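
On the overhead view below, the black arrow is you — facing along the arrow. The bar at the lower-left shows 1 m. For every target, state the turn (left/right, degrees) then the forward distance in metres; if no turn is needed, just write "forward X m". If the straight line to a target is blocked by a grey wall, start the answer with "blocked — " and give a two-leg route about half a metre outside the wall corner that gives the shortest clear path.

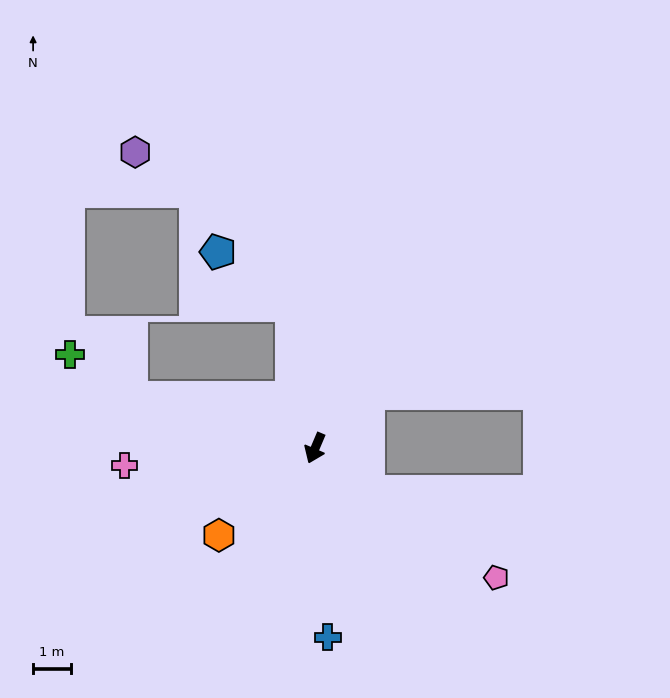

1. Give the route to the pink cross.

turn right 62°, forward 5.1 m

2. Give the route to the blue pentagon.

blocked — turn right 147°, forward 3.8 m, then turn left 43°, forward 2.4 m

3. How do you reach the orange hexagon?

turn right 25°, forward 3.4 m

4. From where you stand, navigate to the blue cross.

turn left 27°, forward 5.0 m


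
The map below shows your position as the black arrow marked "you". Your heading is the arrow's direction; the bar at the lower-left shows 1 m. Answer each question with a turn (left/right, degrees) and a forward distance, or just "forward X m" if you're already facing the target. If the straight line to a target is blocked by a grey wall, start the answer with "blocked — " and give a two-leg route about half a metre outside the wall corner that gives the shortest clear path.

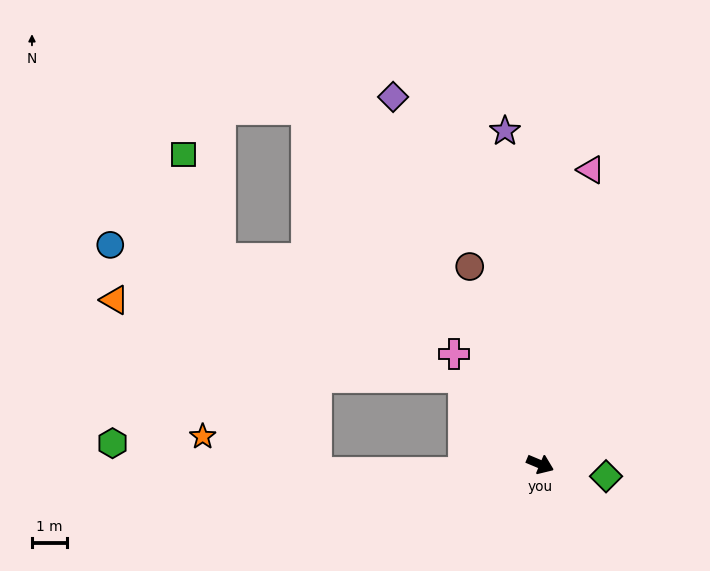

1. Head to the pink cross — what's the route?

turn left 151°, forward 4.0 m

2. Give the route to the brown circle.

turn left 132°, forward 6.0 m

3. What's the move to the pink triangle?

turn left 103°, forward 8.6 m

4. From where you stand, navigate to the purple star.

turn left 119°, forward 9.6 m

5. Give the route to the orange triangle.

blocked — turn left 155°, forward 3.3 m, then turn left 35°, forward 10.2 m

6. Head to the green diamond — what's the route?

turn left 12°, forward 1.9 m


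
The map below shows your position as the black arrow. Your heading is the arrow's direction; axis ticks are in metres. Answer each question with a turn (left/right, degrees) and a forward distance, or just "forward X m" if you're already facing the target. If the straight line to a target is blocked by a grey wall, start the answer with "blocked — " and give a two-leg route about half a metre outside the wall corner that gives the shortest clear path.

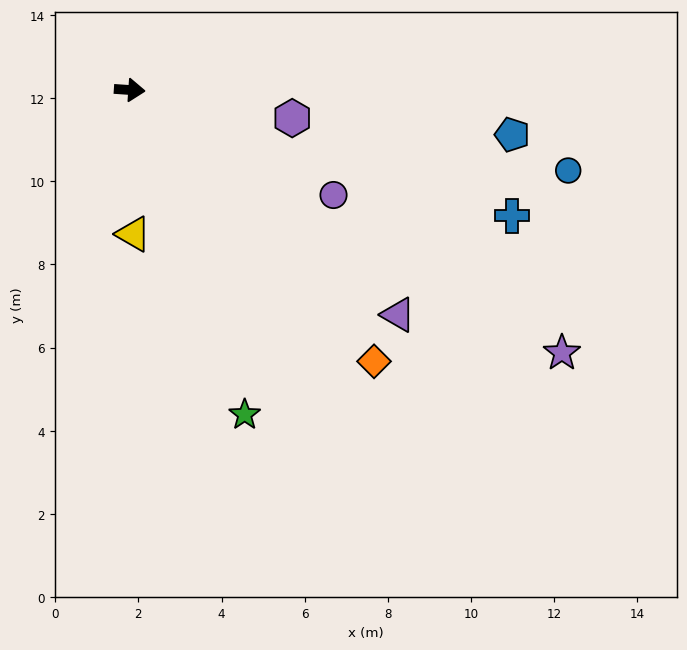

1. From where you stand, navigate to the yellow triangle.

turn right 85°, forward 3.5 m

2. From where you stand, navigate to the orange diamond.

turn right 44°, forward 8.8 m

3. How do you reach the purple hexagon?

turn right 6°, forward 4.0 m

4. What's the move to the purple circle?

turn right 23°, forward 5.5 m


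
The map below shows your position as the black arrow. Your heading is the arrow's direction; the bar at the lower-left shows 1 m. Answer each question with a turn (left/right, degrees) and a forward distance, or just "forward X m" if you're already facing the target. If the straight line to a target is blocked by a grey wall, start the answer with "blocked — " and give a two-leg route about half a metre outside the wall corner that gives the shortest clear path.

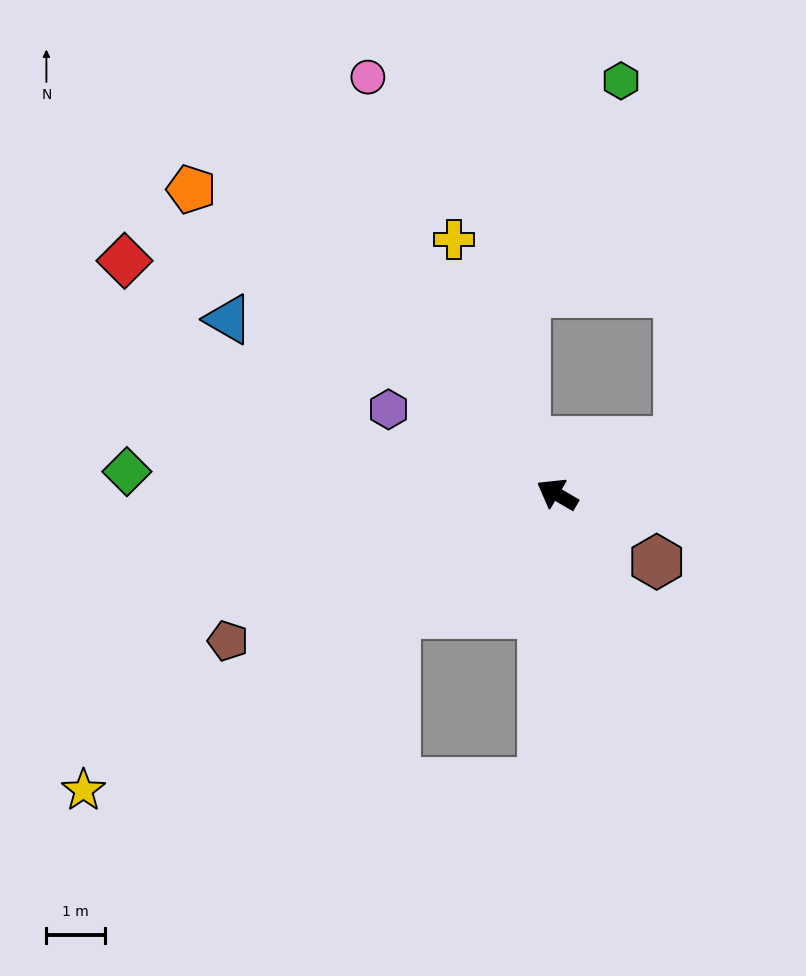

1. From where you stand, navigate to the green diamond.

turn left 27°, forward 7.3 m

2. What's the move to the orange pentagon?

turn right 10°, forward 8.1 m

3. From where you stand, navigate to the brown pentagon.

turn left 54°, forward 6.1 m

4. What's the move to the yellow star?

turn left 62°, forward 9.5 m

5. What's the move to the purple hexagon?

turn left 4°, forward 3.2 m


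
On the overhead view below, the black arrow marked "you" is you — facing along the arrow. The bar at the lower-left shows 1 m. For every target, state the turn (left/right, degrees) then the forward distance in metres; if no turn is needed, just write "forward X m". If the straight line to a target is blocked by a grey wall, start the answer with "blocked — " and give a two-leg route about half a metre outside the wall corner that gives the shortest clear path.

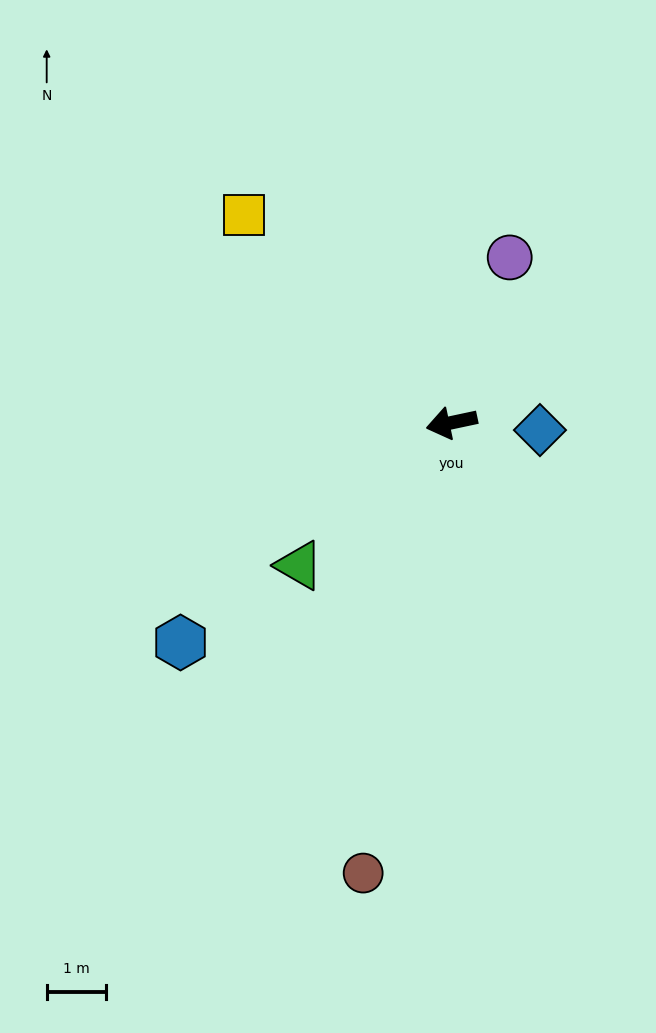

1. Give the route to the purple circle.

turn right 121°, forward 3.0 m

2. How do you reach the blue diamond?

turn left 163°, forward 1.5 m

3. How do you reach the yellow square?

turn right 57°, forward 5.0 m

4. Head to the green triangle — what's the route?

turn left 31°, forward 3.5 m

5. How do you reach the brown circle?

turn left 67°, forward 7.7 m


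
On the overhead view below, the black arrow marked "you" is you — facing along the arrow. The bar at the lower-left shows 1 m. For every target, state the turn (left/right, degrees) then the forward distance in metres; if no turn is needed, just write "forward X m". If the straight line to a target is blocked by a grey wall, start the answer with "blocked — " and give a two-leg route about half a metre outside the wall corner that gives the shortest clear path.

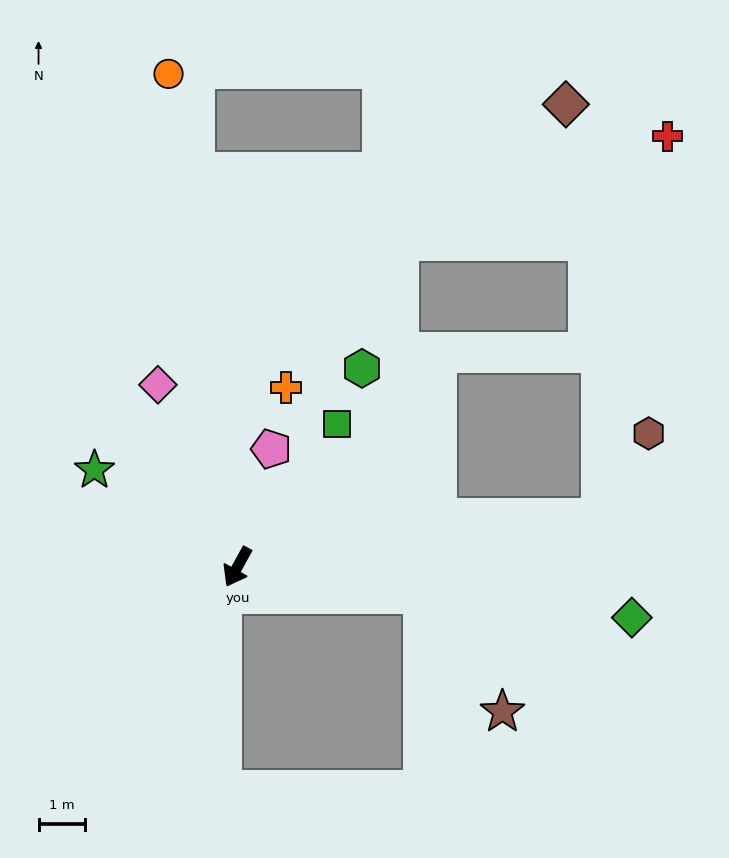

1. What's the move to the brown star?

blocked — turn left 111°, forward 4.0 m, then turn right 48°, forward 3.0 m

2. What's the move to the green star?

turn right 95°, forward 3.7 m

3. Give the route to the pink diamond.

turn right 127°, forward 4.3 m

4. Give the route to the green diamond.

turn left 112°, forward 8.5 m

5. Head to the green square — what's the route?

turn left 174°, forward 3.7 m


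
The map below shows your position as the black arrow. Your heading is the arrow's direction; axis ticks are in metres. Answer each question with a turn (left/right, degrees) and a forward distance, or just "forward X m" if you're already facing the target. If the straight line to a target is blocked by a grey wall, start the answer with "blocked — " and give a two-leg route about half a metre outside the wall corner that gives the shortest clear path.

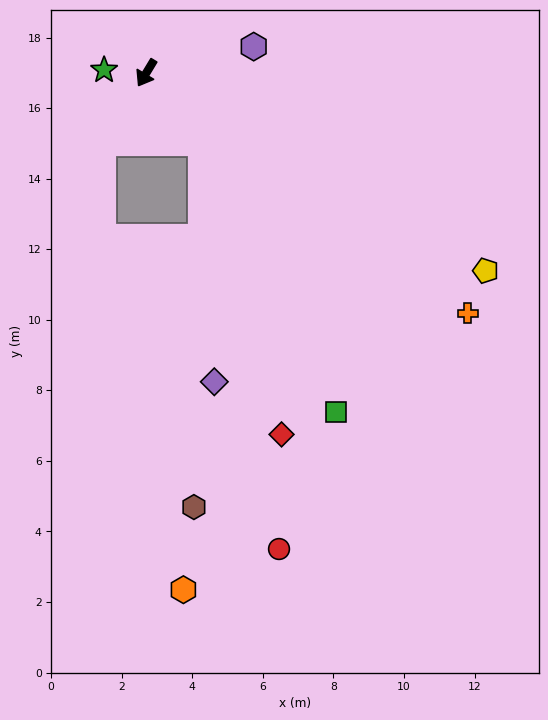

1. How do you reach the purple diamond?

blocked — turn left 71°, forward 2.5 m, then turn right 37°, forward 6.8 m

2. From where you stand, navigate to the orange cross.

turn left 84°, forward 11.4 m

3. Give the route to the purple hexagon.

turn left 135°, forward 3.1 m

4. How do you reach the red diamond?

blocked — turn left 71°, forward 2.5 m, then turn right 25°, forward 8.6 m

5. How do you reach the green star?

turn right 63°, forward 1.2 m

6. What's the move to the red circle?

blocked — turn left 71°, forward 2.5 m, then turn right 29°, forward 11.8 m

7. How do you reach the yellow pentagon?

turn left 91°, forward 11.1 m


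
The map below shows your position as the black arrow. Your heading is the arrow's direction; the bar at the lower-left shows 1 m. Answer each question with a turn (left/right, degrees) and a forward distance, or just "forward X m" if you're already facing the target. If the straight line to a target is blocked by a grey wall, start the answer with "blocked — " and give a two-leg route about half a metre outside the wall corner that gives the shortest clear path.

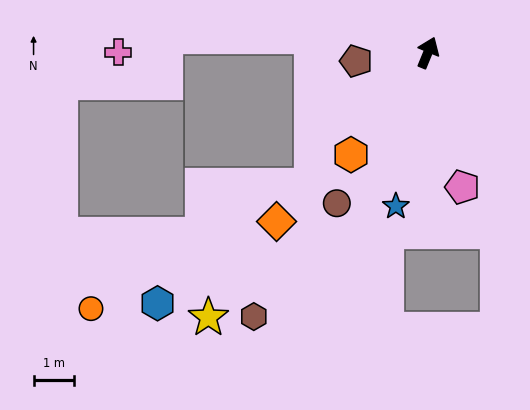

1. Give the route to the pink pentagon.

turn right 143°, forward 3.4 m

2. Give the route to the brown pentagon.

turn left 119°, forward 1.8 m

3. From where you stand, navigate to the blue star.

turn right 169°, forward 3.9 m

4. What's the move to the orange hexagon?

turn left 165°, forward 3.1 m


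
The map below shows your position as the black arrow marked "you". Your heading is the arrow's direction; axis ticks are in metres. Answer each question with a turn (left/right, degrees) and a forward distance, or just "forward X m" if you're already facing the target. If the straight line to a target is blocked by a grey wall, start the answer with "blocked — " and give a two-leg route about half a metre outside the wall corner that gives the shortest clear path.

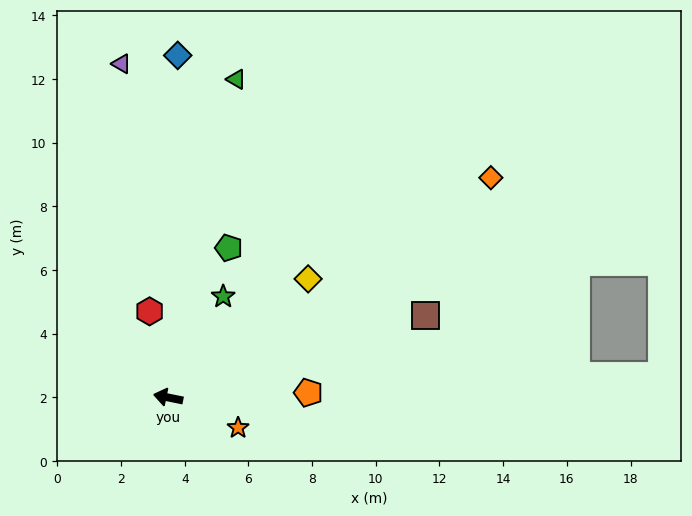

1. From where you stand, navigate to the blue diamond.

turn right 80°, forward 10.7 m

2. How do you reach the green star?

turn right 107°, forward 3.6 m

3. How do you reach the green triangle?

turn right 91°, forward 10.2 m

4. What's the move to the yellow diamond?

turn right 128°, forward 5.8 m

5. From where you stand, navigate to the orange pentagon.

turn right 167°, forward 4.4 m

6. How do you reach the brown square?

turn right 151°, forward 8.5 m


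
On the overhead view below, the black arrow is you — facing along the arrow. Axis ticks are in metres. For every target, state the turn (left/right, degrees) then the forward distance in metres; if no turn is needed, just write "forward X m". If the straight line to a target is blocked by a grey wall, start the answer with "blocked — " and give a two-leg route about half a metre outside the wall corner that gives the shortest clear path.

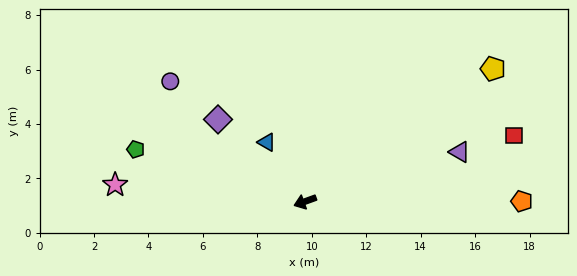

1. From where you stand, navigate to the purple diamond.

turn right 63°, forward 4.4 m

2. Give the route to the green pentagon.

turn right 37°, forward 6.5 m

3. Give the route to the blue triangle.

turn right 77°, forward 2.6 m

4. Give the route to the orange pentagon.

turn left 160°, forward 8.0 m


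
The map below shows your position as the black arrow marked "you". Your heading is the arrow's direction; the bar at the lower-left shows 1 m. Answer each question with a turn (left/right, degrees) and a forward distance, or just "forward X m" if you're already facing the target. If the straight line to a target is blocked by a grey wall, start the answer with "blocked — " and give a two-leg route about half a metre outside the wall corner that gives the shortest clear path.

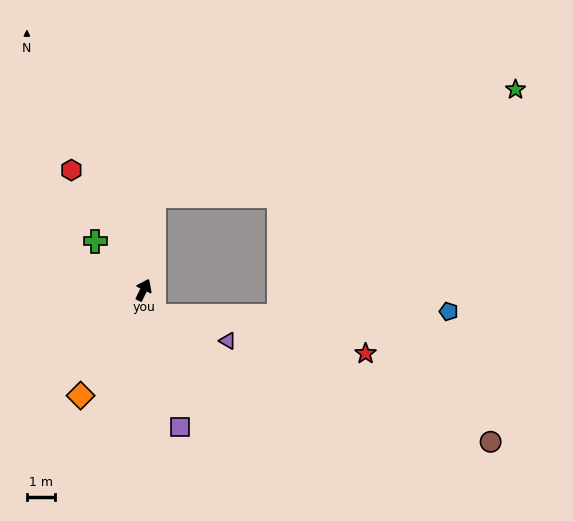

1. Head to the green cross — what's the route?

turn left 71°, forward 2.4 m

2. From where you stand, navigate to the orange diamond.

turn left 175°, forward 4.4 m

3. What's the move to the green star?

blocked — turn left 19°, forward 3.3 m, then turn right 67°, forward 13.3 m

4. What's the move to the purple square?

turn right 139°, forward 5.0 m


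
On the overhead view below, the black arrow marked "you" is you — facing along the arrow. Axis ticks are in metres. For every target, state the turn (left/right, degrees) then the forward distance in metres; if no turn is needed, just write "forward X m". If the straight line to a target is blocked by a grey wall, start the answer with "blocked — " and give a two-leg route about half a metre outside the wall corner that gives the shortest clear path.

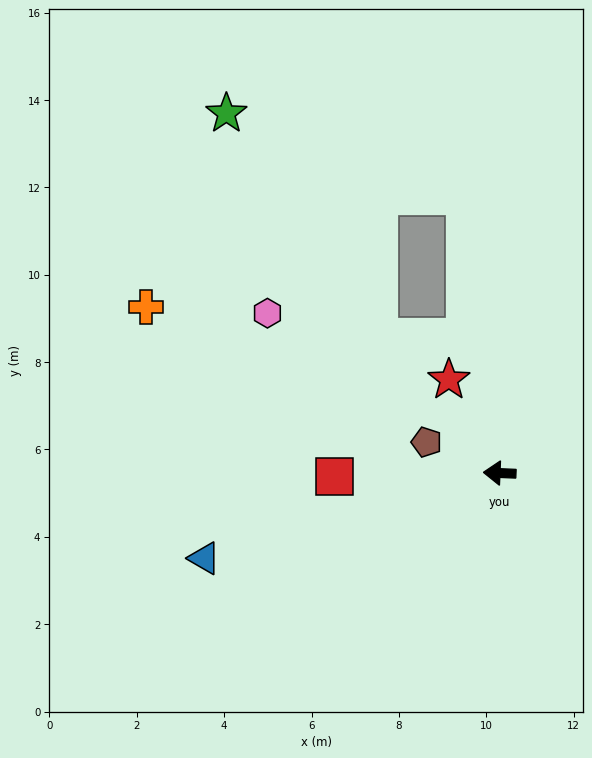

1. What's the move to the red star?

turn right 59°, forward 2.4 m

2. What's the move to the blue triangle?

turn left 19°, forward 7.0 m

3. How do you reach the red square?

turn left 4°, forward 3.8 m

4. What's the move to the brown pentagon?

turn right 20°, forward 1.8 m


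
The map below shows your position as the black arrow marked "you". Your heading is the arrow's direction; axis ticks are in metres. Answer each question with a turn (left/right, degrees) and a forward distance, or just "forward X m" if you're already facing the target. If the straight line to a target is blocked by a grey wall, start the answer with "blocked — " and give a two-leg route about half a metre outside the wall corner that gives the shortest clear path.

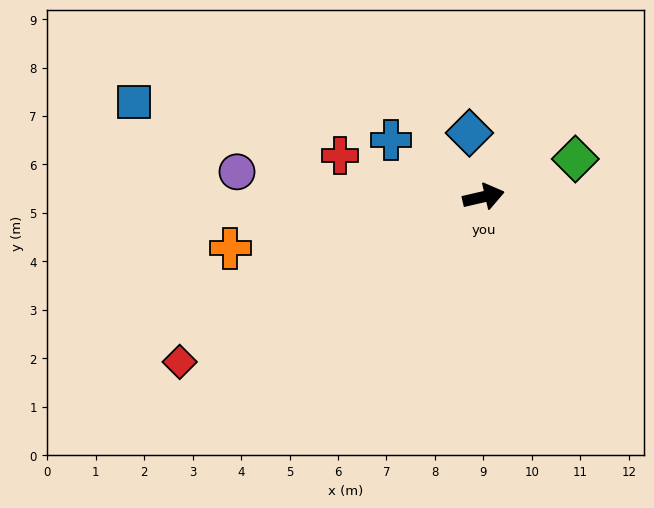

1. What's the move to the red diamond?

turn right 164°, forward 7.1 m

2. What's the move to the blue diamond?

turn left 89°, forward 1.3 m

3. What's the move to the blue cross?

turn left 135°, forward 2.2 m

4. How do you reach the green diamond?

turn left 9°, forward 2.0 m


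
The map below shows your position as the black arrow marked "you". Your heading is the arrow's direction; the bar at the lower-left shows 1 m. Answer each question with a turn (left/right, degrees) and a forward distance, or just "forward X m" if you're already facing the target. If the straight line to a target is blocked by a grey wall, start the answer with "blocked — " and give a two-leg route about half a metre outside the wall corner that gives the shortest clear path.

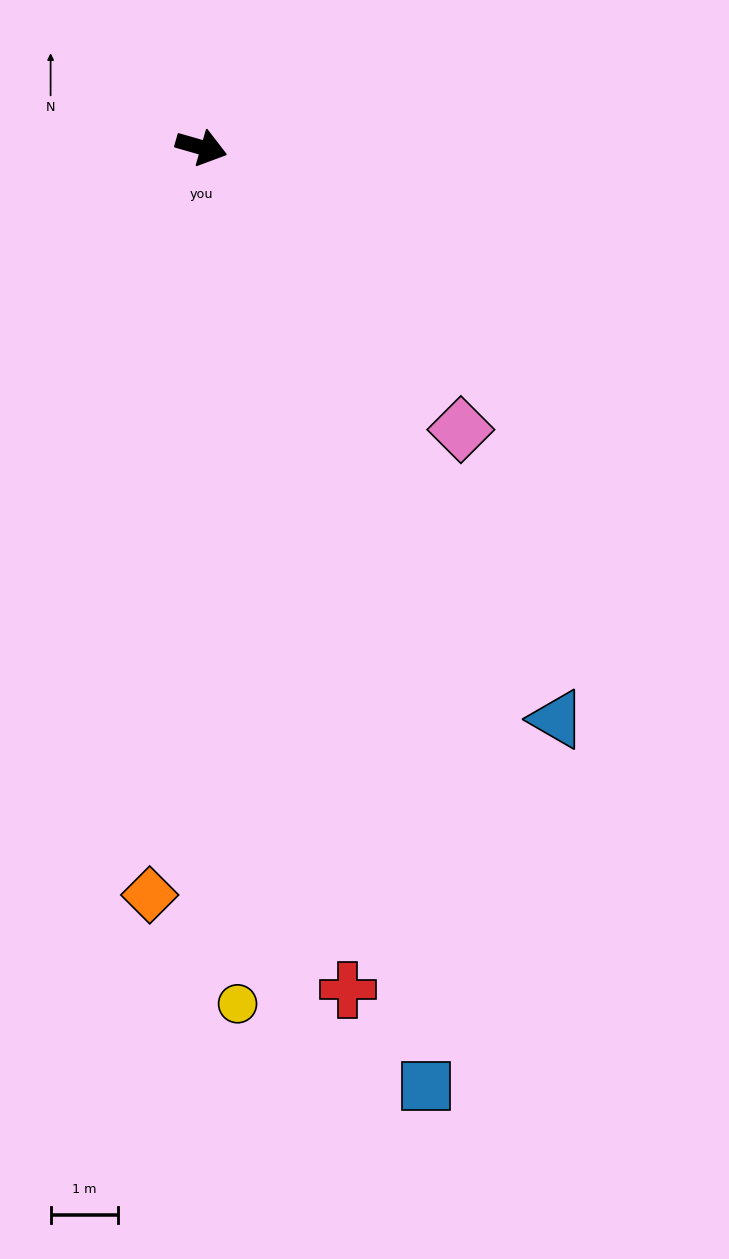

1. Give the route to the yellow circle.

turn right 72°, forward 12.7 m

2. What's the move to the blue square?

turn right 61°, forward 14.3 m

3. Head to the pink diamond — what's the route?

turn right 31°, forward 5.7 m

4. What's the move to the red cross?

turn right 64°, forward 12.7 m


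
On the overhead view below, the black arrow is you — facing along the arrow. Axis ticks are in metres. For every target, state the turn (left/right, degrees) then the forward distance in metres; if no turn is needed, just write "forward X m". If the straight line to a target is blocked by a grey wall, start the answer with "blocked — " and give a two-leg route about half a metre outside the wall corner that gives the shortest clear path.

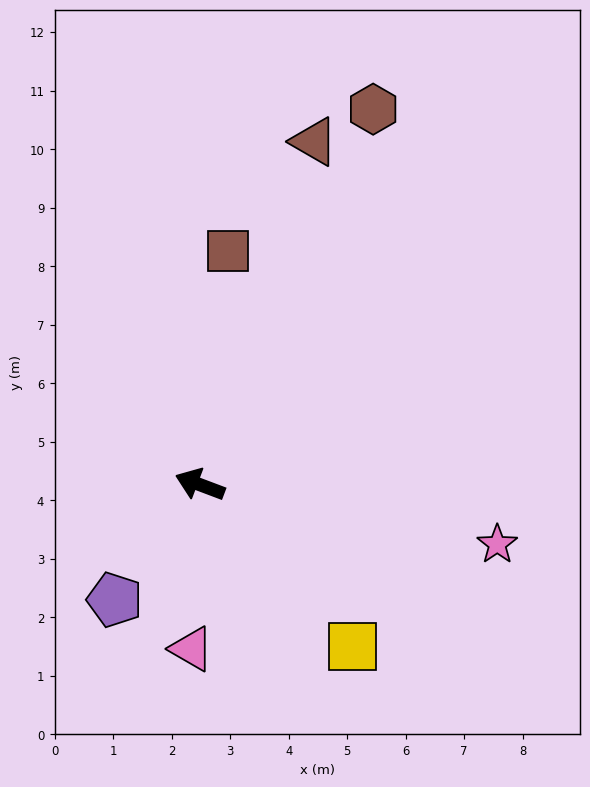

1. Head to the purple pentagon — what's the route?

turn left 74°, forward 2.4 m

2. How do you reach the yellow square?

turn left 154°, forward 3.8 m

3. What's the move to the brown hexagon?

turn right 94°, forward 7.1 m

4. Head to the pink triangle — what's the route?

turn left 108°, forward 2.8 m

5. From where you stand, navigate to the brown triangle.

turn right 88°, forward 6.2 m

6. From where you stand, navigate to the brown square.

turn right 76°, forward 4.0 m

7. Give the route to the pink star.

turn right 171°, forward 5.2 m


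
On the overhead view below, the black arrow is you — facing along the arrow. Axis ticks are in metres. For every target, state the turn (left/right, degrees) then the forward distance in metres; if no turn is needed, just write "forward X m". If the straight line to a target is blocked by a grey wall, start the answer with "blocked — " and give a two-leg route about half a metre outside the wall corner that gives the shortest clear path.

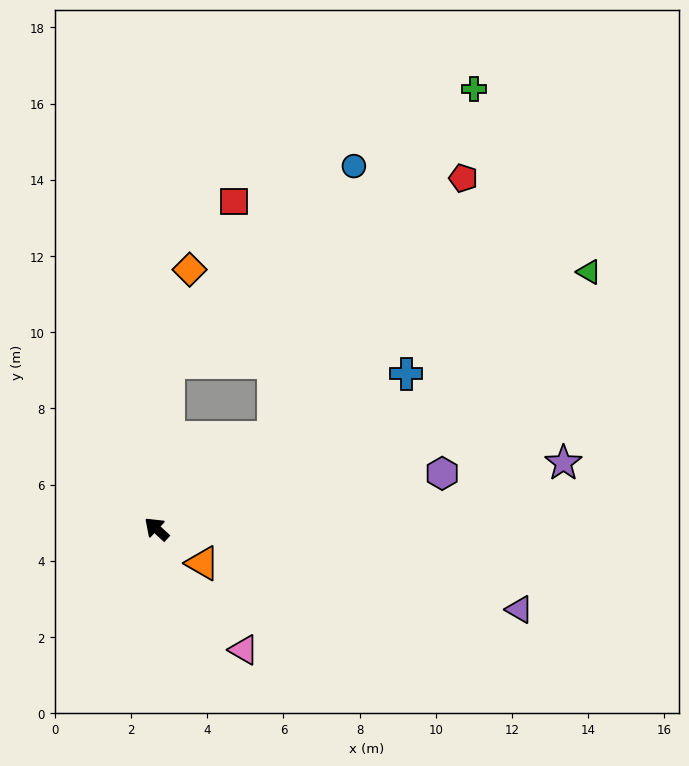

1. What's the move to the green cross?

blocked — turn right 99°, forward 3.9 m, then turn left 22°, forward 10.6 m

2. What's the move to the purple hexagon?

turn right 126°, forward 7.6 m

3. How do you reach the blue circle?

blocked — turn right 99°, forward 3.9 m, then turn left 35°, forward 7.4 m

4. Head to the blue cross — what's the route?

turn right 105°, forward 7.7 m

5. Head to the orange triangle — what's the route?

turn right 174°, forward 1.5 m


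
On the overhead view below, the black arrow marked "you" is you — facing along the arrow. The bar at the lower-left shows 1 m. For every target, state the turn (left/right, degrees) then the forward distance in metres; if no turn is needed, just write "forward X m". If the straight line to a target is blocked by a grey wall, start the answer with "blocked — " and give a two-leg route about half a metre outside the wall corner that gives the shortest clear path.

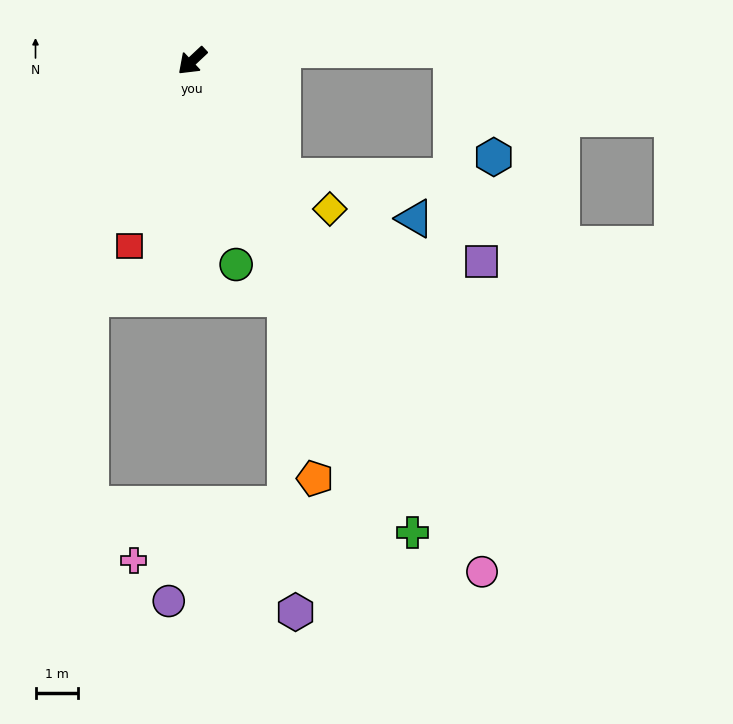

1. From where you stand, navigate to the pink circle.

turn left 76°, forward 13.8 m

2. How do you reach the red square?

turn left 28°, forward 4.6 m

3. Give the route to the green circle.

turn left 59°, forward 4.9 m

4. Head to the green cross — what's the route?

turn left 72°, forward 12.2 m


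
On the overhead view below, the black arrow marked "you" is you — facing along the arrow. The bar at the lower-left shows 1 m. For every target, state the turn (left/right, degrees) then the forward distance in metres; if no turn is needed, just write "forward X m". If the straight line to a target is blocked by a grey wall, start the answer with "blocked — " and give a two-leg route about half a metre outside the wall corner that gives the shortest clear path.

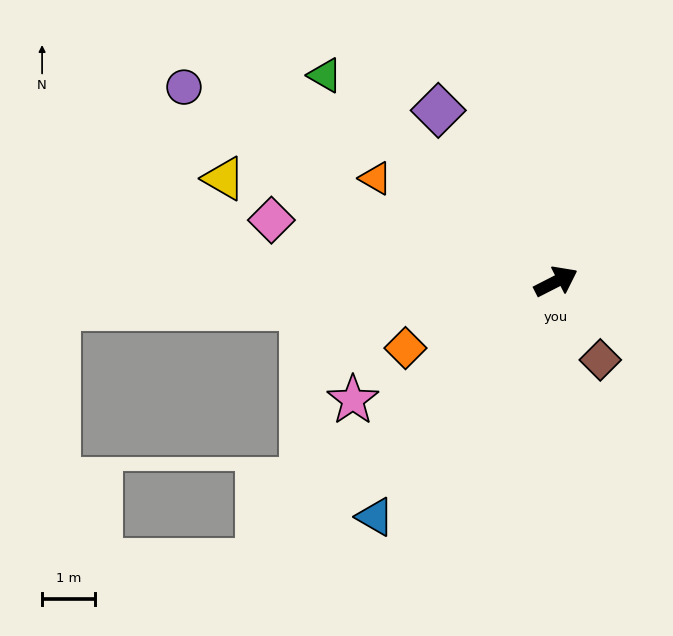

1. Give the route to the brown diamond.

turn right 88°, forward 1.7 m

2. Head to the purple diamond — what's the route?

turn left 97°, forward 3.9 m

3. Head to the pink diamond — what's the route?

turn left 141°, forward 5.5 m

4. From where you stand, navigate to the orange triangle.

turn left 123°, forward 4.0 m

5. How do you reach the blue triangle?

turn right 155°, forward 5.6 m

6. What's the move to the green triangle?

turn left 111°, forward 5.9 m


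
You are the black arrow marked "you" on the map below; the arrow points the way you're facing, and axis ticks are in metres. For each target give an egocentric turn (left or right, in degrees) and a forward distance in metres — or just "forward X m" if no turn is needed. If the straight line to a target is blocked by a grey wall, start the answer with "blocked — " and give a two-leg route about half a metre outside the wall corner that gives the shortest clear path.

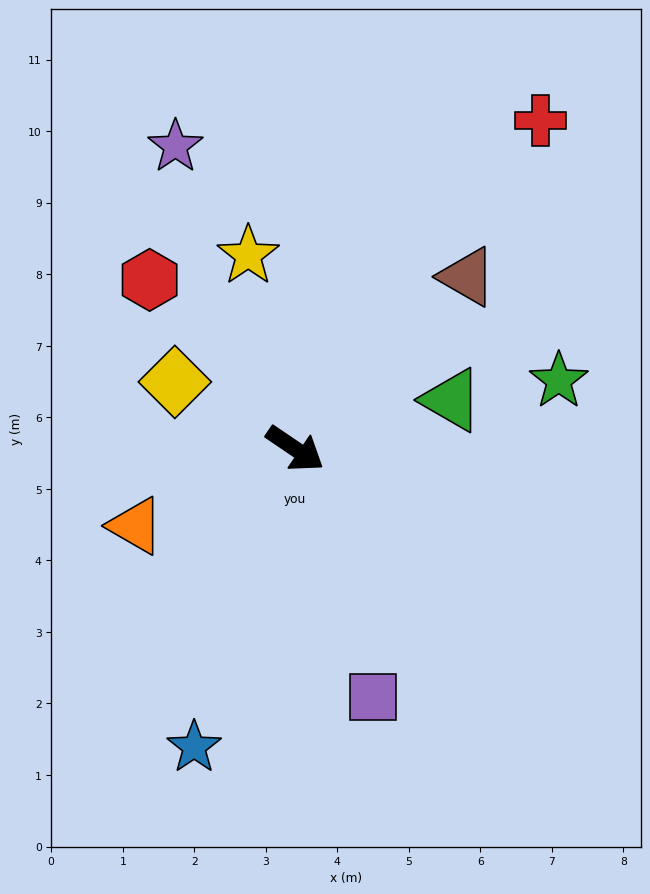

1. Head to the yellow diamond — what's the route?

turn right 175°, forward 1.9 m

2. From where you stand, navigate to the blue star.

turn right 75°, forward 4.4 m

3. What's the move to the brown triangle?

turn left 79°, forward 3.4 m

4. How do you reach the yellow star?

turn left 138°, forward 2.8 m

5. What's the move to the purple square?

turn right 38°, forward 3.6 m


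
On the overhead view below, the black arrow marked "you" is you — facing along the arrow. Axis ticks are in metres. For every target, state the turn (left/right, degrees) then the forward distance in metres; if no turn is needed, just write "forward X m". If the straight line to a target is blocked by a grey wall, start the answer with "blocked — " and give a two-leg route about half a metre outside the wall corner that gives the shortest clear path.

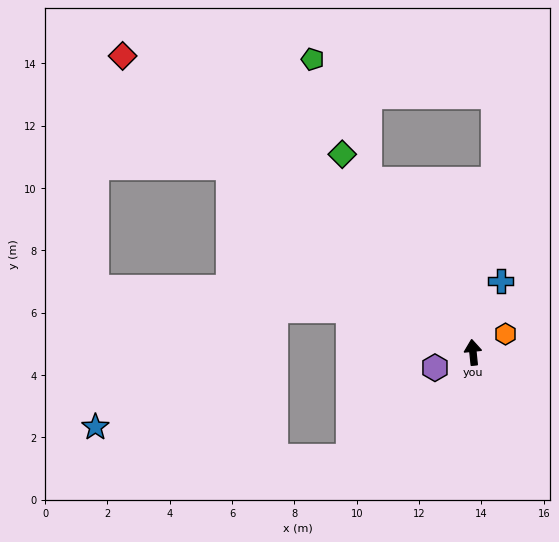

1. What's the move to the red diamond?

turn left 44°, forward 14.7 m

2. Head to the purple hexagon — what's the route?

turn left 106°, forward 1.3 m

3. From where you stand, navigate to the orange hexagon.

turn right 67°, forward 1.2 m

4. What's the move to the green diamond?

turn left 28°, forward 7.6 m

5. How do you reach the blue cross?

turn right 27°, forward 2.5 m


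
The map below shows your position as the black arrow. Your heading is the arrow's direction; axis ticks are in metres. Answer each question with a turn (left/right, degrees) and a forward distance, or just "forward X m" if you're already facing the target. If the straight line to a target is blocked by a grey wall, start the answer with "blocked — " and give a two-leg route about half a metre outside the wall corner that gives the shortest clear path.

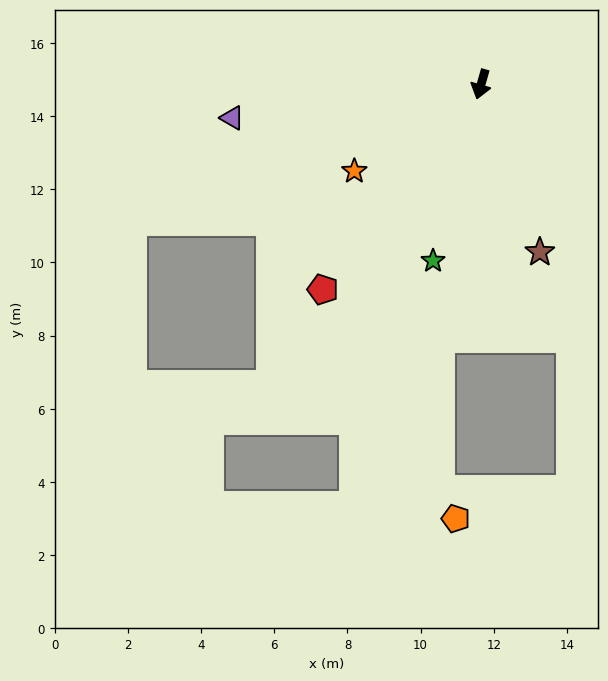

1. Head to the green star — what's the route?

forward 5.0 m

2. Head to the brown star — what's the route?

turn left 35°, forward 4.9 m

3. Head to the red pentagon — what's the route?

turn right 22°, forward 7.1 m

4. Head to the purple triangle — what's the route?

turn right 66°, forward 6.9 m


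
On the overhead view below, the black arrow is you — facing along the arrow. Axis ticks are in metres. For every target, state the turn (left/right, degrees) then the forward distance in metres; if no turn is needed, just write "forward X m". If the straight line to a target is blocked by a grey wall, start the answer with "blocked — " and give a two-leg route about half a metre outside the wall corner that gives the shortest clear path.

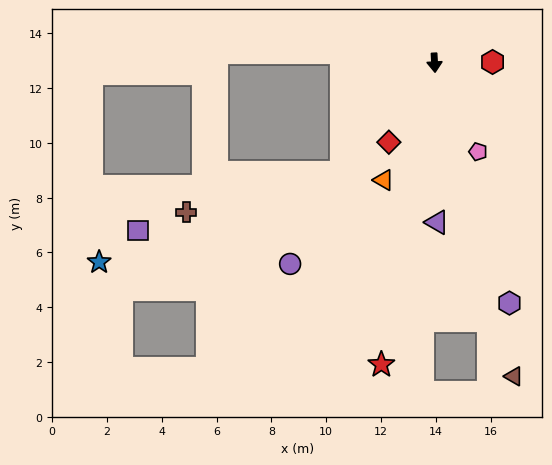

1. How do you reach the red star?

turn right 13°, forward 11.2 m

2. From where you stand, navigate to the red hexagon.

turn left 88°, forward 2.1 m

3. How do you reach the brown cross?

blocked — turn right 43°, forward 5.3 m, then turn right 36°, forward 5.8 m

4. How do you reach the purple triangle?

turn right 2°, forward 5.8 m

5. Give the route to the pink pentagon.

turn left 23°, forward 3.6 m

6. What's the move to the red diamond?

turn right 33°, forward 3.3 m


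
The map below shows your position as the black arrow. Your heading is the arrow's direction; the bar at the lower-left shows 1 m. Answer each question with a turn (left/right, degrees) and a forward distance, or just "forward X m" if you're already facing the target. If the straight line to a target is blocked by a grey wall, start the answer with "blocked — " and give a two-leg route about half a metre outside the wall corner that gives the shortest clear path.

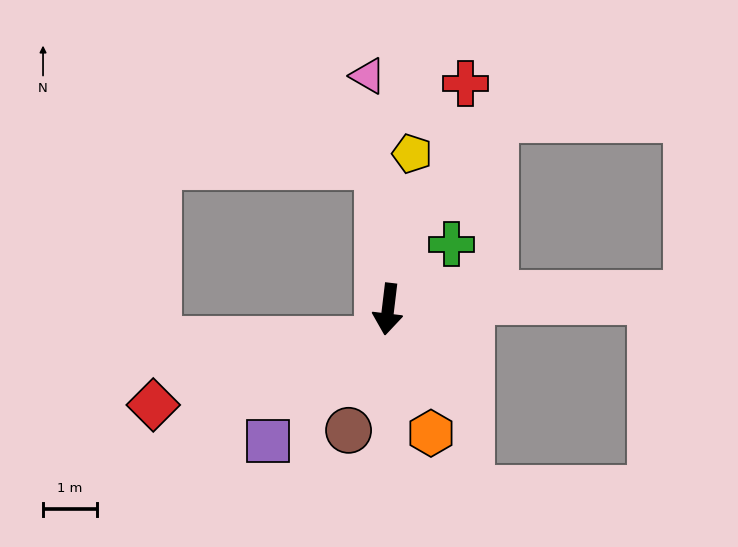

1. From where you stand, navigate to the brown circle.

turn right 11°, forward 2.4 m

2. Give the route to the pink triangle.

turn right 168°, forward 4.3 m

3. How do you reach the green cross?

turn left 143°, forward 1.7 m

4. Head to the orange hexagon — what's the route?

turn left 26°, forward 2.4 m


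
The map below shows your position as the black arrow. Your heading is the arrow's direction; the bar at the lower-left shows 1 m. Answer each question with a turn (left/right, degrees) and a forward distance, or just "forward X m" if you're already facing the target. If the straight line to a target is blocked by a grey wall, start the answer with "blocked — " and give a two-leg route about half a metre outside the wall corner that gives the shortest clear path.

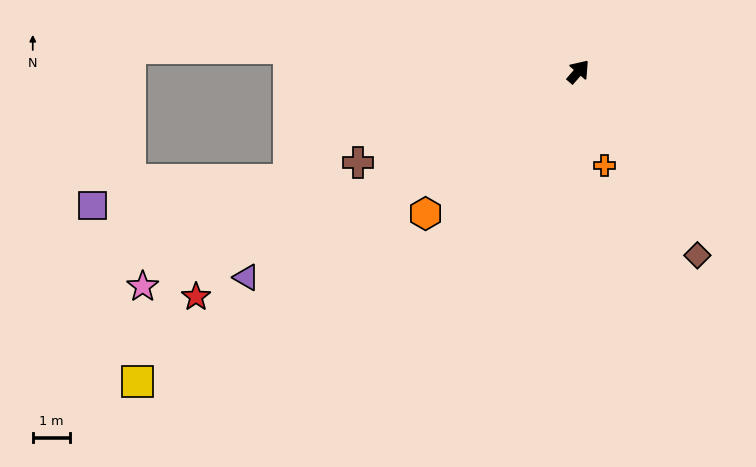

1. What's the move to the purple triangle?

turn left 163°, forward 10.4 m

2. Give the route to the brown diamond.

turn right 106°, forward 5.8 m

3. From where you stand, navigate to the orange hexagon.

turn left 174°, forward 5.6 m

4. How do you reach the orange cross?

turn right 124°, forward 2.6 m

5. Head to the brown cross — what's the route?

turn left 153°, forward 6.3 m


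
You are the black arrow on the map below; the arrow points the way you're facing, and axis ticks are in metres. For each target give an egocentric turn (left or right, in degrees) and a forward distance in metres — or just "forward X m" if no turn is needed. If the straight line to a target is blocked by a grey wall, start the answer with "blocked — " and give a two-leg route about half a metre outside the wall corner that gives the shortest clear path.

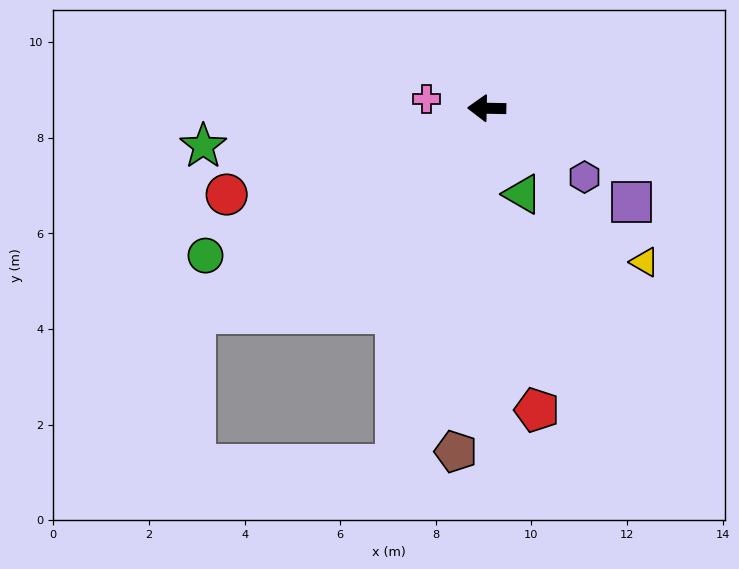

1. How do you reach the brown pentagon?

turn left 86°, forward 7.2 m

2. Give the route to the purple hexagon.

turn left 146°, forward 2.5 m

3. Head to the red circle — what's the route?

turn left 20°, forward 5.7 m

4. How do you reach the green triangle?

turn left 114°, forward 1.9 m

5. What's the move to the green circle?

turn left 29°, forward 6.6 m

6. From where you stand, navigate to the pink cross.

turn right 8°, forward 1.3 m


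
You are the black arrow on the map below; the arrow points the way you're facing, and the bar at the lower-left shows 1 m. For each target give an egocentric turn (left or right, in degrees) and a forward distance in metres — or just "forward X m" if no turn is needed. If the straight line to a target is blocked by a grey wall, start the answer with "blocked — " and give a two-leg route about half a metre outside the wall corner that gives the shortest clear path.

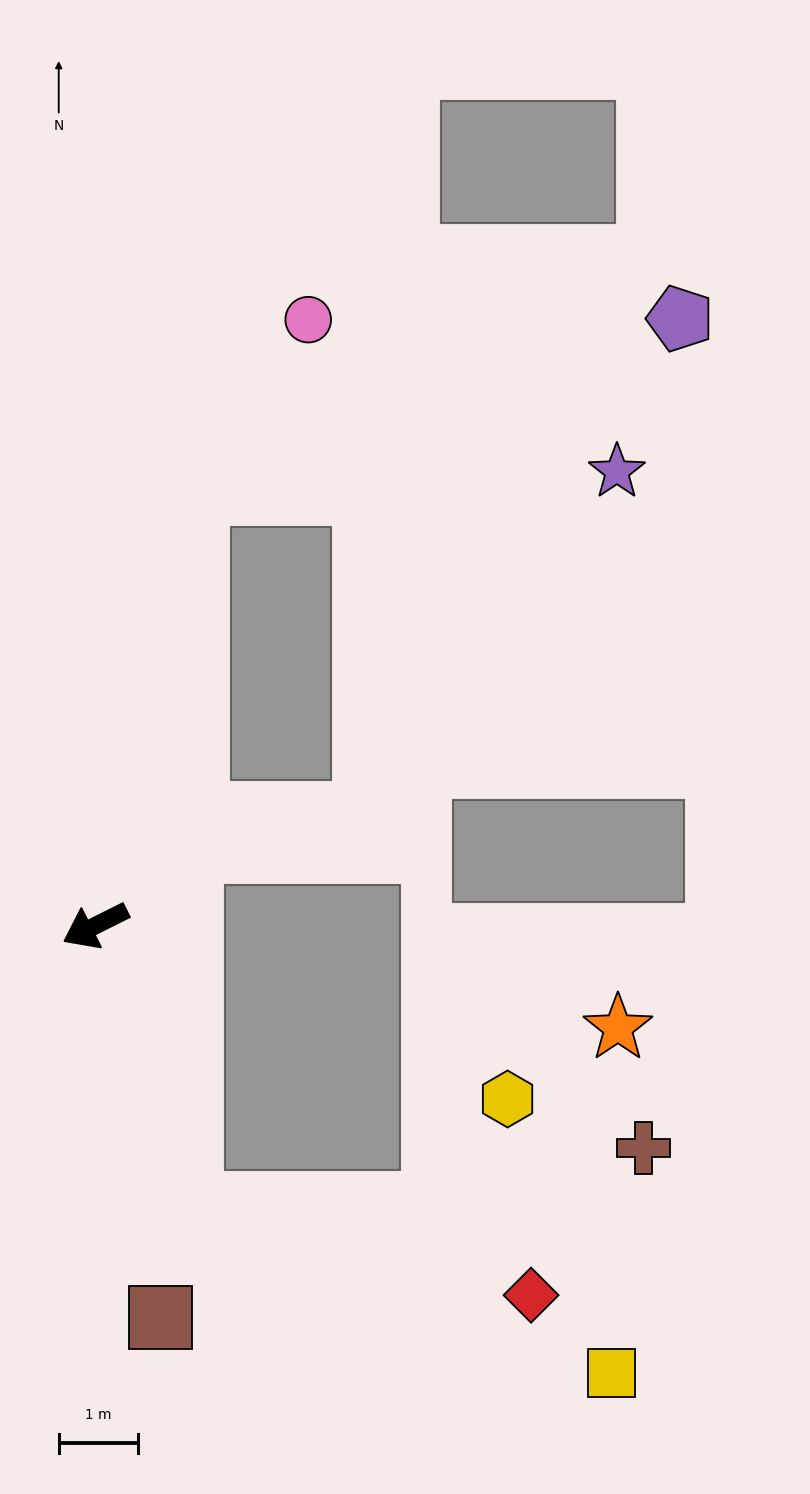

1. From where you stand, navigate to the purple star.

blocked — turn right 129°, forward 5.6 m, then turn right 75°, forward 5.3 m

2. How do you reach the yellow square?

blocked — turn left 82°, forward 3.7 m, then turn left 50°, forward 5.7 m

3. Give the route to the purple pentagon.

blocked — turn right 129°, forward 5.6 m, then turn right 58°, forward 6.5 m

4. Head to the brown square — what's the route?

turn left 73°, forward 5.0 m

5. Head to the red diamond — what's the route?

blocked — turn left 82°, forward 3.7 m, then turn left 57°, forward 4.4 m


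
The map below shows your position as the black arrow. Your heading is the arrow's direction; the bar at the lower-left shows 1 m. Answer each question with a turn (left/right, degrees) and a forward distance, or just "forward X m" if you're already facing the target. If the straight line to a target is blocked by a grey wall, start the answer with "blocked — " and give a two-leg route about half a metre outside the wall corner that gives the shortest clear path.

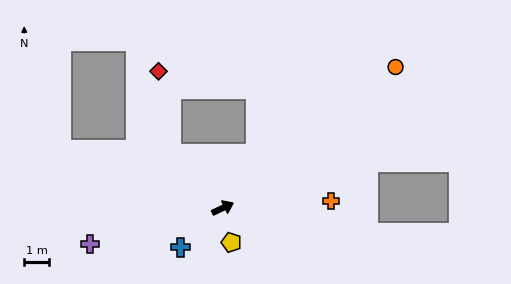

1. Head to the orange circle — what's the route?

turn left 14°, forward 8.9 m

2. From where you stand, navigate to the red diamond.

blocked — turn left 109°, forward 3.0 m, then turn right 36°, forward 3.3 m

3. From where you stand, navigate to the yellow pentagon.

turn right 101°, forward 1.4 m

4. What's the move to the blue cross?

turn right 162°, forward 2.3 m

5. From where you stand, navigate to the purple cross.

turn left 170°, forward 5.5 m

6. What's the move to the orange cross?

turn right 22°, forward 4.3 m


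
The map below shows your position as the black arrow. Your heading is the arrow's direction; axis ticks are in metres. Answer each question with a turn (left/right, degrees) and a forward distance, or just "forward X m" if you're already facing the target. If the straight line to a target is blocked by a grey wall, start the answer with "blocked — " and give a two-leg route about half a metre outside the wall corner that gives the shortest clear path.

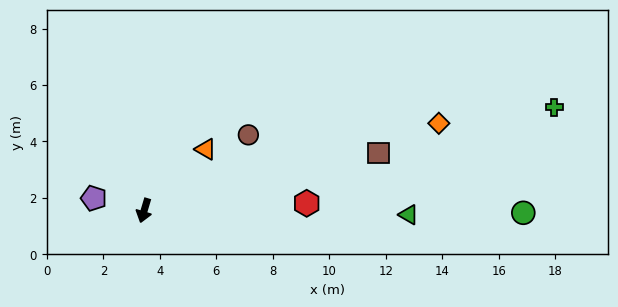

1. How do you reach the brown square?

turn left 120°, forward 8.5 m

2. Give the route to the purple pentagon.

turn right 87°, forward 1.8 m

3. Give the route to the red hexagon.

turn left 109°, forward 5.8 m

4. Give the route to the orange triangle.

turn left 152°, forward 3.1 m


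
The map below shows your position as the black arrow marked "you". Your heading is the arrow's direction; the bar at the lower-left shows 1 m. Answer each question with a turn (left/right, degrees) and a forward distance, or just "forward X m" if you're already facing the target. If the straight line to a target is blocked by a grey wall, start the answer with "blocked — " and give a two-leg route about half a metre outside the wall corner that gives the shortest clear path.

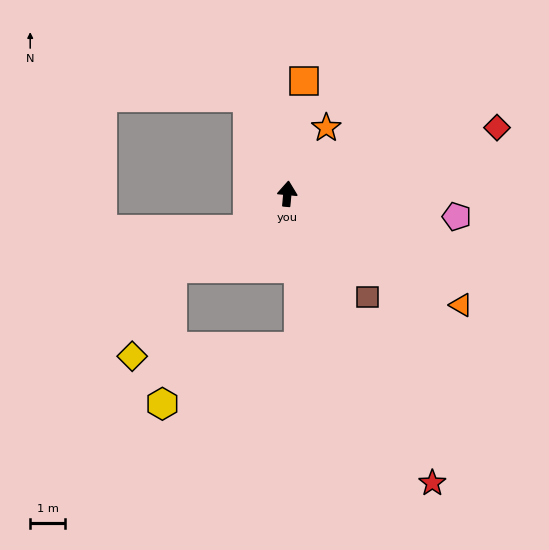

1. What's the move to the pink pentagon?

turn right 92°, forward 4.9 m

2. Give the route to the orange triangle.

turn right 117°, forward 5.9 m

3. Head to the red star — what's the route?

turn right 148°, forward 9.2 m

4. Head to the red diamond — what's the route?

turn right 67°, forward 6.2 m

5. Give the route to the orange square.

turn right 3°, forward 3.2 m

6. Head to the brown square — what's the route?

turn right 137°, forward 3.7 m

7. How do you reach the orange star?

turn right 25°, forward 2.2 m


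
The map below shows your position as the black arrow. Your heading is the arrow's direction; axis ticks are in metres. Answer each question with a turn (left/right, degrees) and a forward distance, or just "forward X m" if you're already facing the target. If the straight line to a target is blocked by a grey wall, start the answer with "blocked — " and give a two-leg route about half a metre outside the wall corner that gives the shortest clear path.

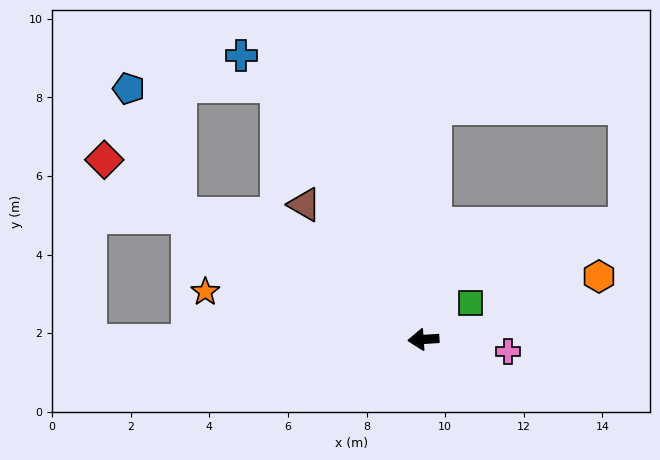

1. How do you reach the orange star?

turn right 16°, forward 5.7 m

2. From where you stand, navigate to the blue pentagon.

blocked — turn right 31°, forward 7.0 m, then turn right 40°, forward 3.4 m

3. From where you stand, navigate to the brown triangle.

turn right 52°, forward 4.6 m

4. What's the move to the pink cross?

turn left 168°, forward 2.2 m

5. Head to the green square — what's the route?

turn right 146°, forward 1.5 m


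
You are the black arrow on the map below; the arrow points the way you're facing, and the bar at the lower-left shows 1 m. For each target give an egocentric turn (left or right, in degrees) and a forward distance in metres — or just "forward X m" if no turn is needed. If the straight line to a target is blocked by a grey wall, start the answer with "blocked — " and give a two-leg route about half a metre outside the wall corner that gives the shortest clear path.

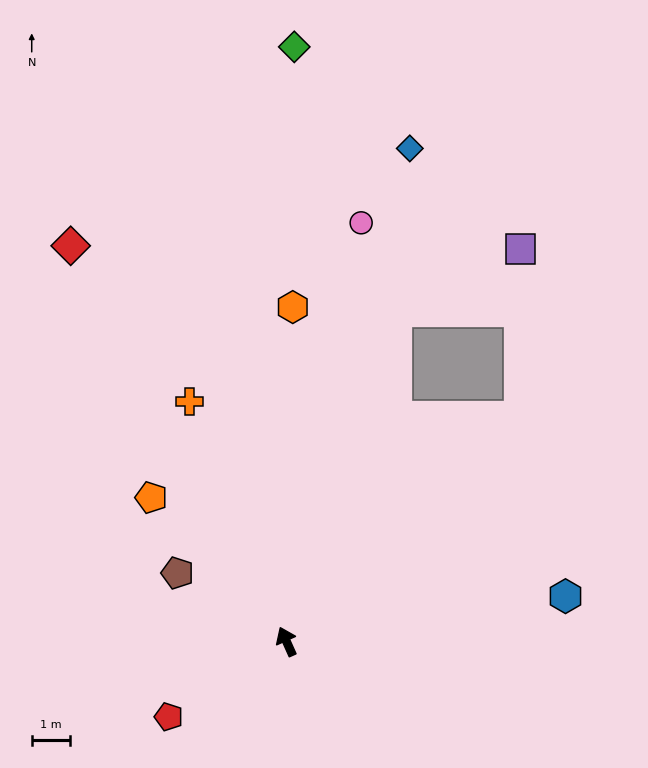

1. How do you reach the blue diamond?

turn right 38°, forward 13.4 m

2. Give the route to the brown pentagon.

turn left 34°, forward 3.4 m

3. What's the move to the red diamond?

turn left 5°, forward 11.9 m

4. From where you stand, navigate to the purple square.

blocked — turn right 42°, forward 9.2 m, then turn right 46°, forward 3.7 m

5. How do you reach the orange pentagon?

turn left 19°, forward 5.2 m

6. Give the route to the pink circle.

turn right 34°, forward 11.2 m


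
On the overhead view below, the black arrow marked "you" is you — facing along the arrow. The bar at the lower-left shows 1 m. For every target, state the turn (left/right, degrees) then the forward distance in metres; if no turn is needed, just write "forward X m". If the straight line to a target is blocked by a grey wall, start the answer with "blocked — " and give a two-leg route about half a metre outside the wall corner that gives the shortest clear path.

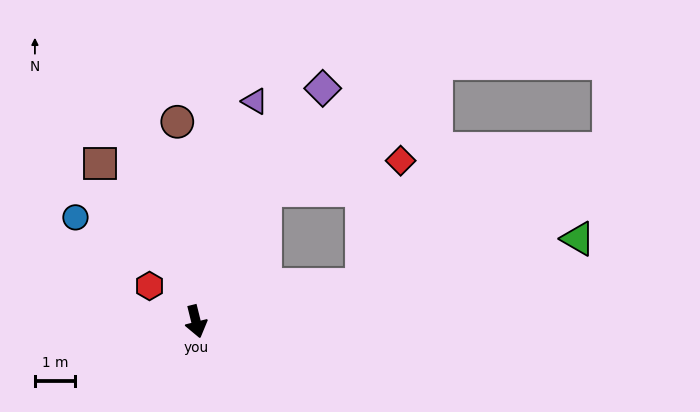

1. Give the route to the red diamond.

blocked — turn left 139°, forward 3.7 m, then turn right 51°, forward 3.5 m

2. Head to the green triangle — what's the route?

turn left 88°, forward 9.7 m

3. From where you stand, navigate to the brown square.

turn right 163°, forward 4.6 m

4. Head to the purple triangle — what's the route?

turn left 151°, forward 5.7 m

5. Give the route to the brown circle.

turn left 171°, forward 5.0 m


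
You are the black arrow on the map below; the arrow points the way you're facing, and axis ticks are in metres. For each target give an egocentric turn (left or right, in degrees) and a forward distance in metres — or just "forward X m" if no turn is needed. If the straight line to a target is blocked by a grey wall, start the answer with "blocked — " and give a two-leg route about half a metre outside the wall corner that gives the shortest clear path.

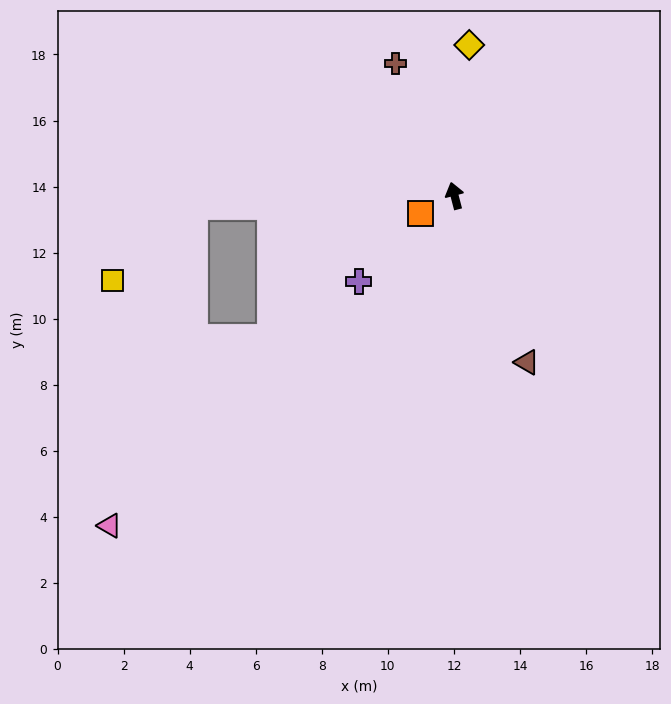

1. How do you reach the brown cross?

turn left 9°, forward 4.4 m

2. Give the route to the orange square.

turn left 103°, forward 1.2 m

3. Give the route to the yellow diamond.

turn right 20°, forward 4.6 m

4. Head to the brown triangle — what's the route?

turn right 171°, forward 5.5 m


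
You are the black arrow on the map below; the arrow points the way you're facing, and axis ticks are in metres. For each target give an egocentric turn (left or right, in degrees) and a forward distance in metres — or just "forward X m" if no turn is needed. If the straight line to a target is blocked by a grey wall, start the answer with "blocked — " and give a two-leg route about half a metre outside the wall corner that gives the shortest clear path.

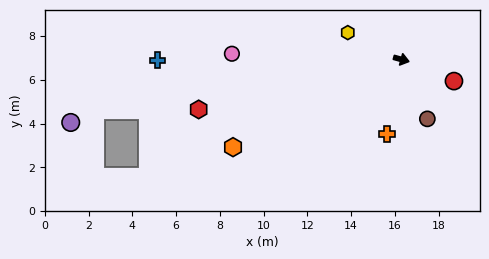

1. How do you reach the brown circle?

turn right 51°, forward 3.0 m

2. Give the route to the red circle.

turn right 7°, forward 2.6 m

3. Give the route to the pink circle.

turn right 166°, forward 7.8 m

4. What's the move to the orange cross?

turn right 85°, forward 3.5 m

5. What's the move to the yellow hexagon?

turn left 169°, forward 2.7 m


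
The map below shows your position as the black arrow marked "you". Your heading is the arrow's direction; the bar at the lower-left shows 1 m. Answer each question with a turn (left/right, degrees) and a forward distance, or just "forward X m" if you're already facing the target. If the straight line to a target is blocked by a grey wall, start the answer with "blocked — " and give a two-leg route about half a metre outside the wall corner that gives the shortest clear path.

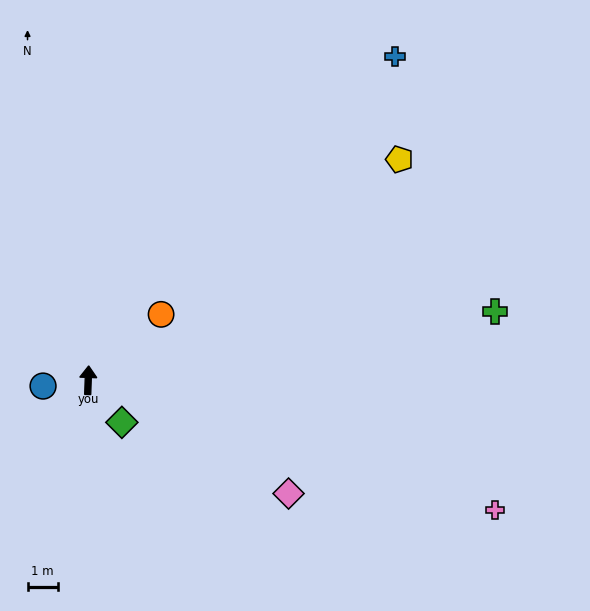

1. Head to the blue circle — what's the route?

turn left 99°, forward 1.5 m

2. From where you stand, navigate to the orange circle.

turn right 46°, forward 3.2 m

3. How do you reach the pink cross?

turn right 106°, forward 14.0 m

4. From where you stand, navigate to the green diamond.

turn right 139°, forward 1.8 m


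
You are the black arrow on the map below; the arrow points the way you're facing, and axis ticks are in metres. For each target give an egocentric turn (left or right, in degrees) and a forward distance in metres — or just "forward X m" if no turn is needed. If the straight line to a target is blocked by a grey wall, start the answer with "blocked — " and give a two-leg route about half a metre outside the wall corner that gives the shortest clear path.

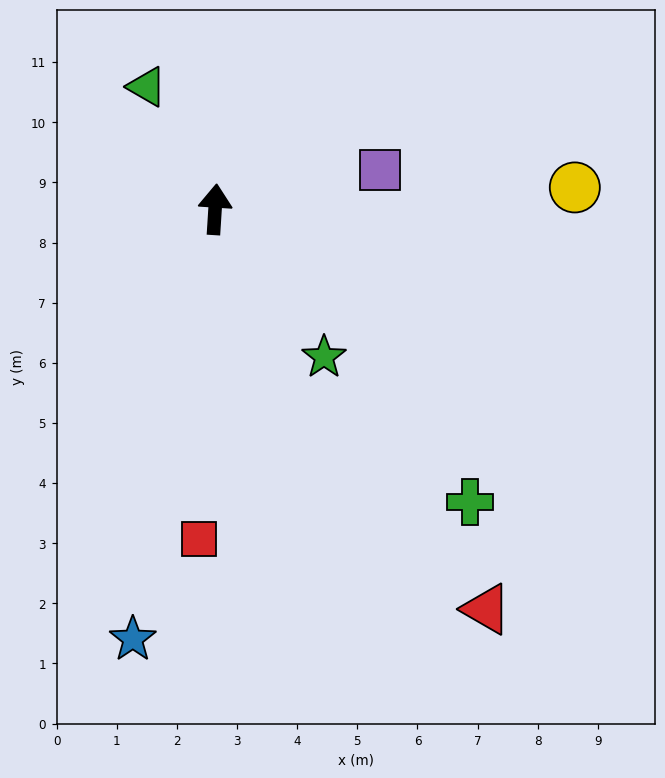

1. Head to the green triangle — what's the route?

turn left 33°, forward 2.3 m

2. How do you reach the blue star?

turn left 173°, forward 7.3 m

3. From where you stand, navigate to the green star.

turn right 140°, forward 3.1 m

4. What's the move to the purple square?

turn right 73°, forward 2.8 m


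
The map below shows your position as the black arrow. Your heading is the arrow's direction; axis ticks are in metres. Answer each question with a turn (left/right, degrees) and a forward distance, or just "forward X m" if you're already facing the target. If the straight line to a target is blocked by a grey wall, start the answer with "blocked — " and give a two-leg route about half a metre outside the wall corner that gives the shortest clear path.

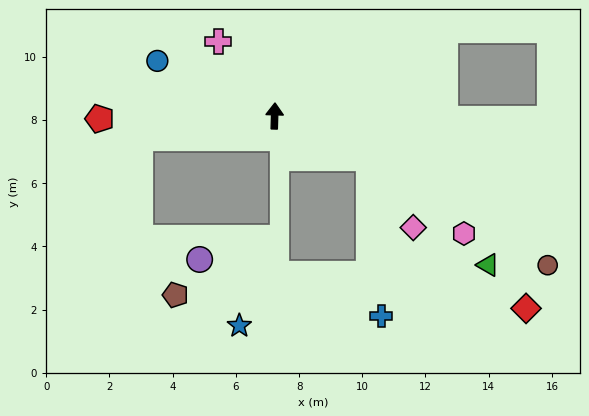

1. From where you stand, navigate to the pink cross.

turn left 39°, forward 3.0 m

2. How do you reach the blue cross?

blocked — turn right 112°, forward 3.3 m, then turn right 62°, forward 5.0 m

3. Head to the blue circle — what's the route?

turn left 67°, forward 4.1 m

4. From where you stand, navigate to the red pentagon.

turn left 93°, forward 5.5 m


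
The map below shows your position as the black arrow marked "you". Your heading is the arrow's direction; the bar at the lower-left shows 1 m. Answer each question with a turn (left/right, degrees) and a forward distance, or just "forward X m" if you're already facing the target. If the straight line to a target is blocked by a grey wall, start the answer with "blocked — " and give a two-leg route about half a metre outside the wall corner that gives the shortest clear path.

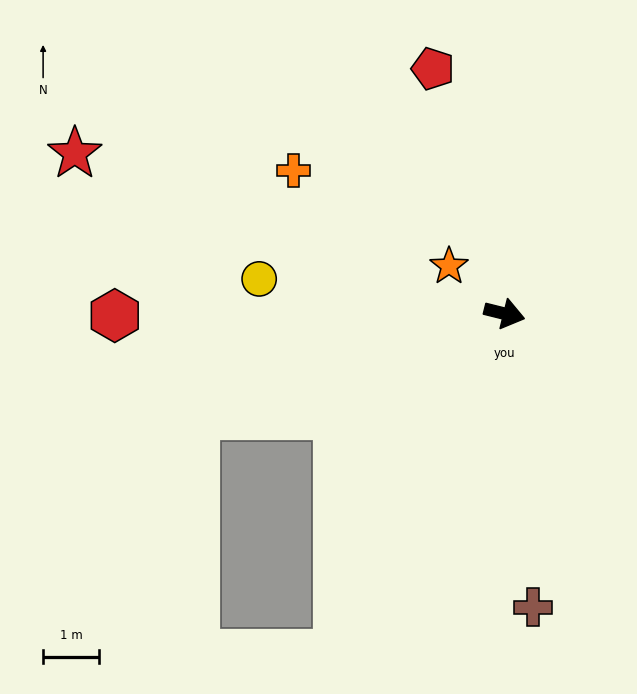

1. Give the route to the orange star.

turn left 153°, forward 1.3 m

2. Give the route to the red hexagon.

turn right 166°, forward 6.9 m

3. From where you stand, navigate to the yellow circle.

turn right 174°, forward 4.4 m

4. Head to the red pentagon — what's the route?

turn left 120°, forward 4.5 m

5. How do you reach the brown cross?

turn right 70°, forward 5.2 m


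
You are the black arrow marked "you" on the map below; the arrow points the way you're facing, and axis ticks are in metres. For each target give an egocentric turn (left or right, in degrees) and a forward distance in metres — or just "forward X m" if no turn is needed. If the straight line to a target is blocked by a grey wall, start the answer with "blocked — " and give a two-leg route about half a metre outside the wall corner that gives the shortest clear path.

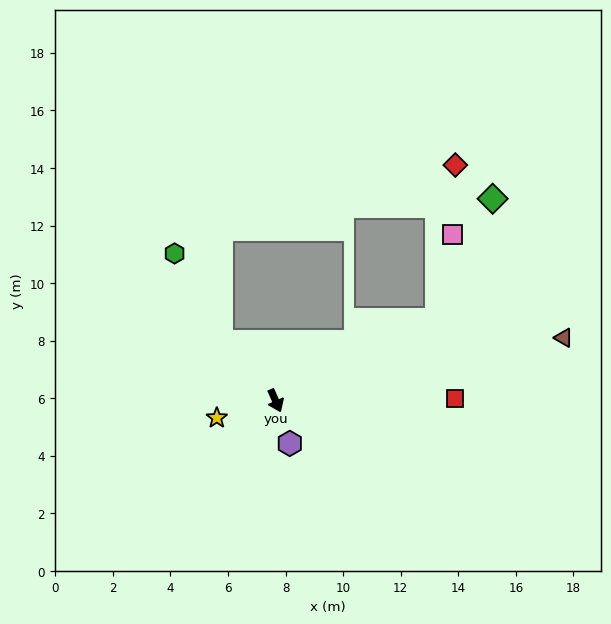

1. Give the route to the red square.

turn left 67°, forward 6.2 m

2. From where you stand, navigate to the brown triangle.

turn left 78°, forward 10.2 m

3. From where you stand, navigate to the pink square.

blocked — turn left 93°, forward 6.3 m, then turn left 53°, forward 3.0 m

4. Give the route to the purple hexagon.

turn right 5°, forward 1.6 m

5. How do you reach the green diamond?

blocked — turn left 93°, forward 6.3 m, then turn left 39°, forward 4.6 m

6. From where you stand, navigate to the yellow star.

turn right 97°, forward 2.1 m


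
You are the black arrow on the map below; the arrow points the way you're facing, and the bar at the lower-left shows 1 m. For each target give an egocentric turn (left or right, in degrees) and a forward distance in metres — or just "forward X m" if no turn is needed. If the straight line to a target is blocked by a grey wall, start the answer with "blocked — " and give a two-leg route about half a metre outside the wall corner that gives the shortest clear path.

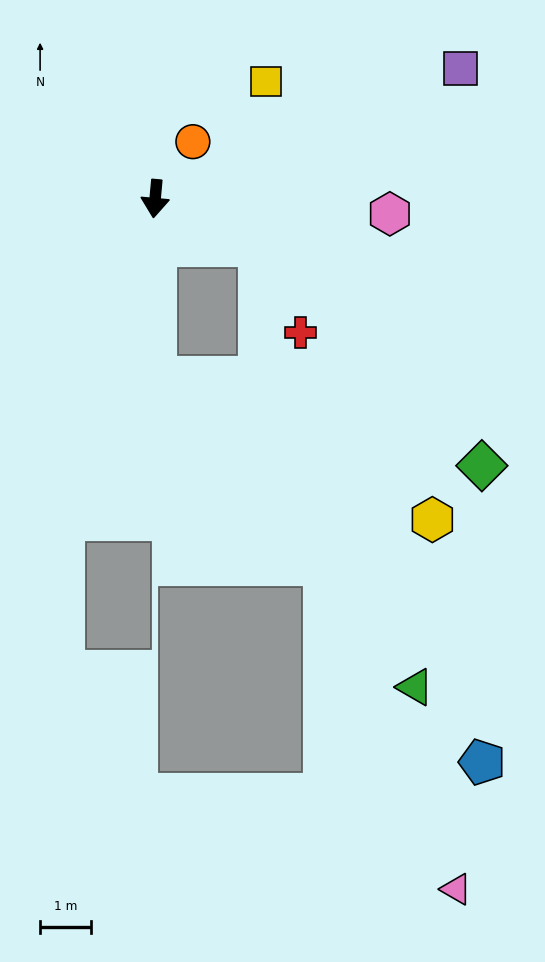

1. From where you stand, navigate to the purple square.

turn left 118°, forward 6.6 m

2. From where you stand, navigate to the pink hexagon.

turn left 92°, forward 4.6 m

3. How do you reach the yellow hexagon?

blocked — turn left 5°, forward 3.5 m, then turn left 63°, forward 6.1 m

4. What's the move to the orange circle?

turn left 152°, forward 1.3 m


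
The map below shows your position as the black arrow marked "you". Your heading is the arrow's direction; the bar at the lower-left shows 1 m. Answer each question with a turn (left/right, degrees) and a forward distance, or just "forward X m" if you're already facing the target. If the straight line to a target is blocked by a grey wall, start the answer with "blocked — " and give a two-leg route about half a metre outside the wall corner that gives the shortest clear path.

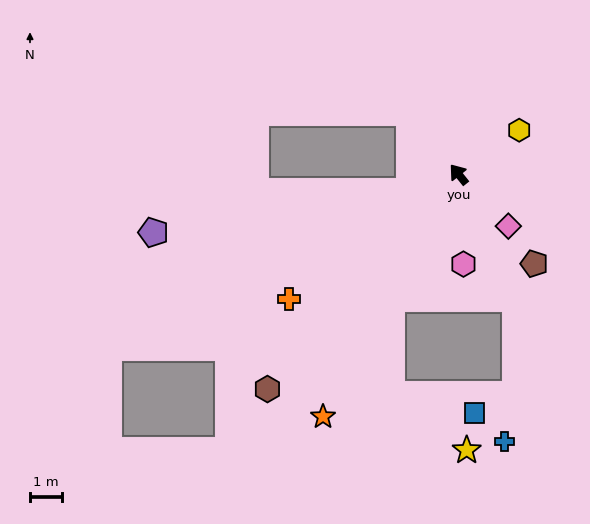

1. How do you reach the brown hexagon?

turn left 100°, forward 8.9 m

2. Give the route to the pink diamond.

turn right 175°, forward 2.2 m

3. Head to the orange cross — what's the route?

turn left 88°, forward 6.5 m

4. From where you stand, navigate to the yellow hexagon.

turn right 93°, forward 2.3 m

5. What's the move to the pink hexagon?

turn left 144°, forward 2.8 m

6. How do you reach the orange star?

turn left 112°, forward 8.6 m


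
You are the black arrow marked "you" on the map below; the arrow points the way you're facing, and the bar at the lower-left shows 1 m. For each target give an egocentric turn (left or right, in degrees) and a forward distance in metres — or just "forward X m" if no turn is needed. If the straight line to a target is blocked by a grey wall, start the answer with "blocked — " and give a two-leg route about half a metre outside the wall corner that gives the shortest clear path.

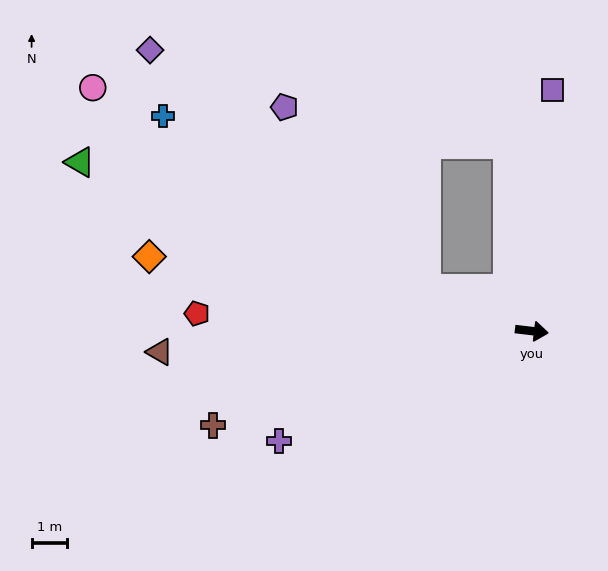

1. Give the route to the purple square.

turn left 92°, forward 6.9 m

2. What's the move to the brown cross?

turn right 157°, forward 9.4 m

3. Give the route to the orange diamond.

turn left 176°, forward 11.1 m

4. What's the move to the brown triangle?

turn right 170°, forward 10.6 m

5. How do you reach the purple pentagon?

blocked — turn left 165°, forward 3.2 m, then turn right 30°, forward 6.5 m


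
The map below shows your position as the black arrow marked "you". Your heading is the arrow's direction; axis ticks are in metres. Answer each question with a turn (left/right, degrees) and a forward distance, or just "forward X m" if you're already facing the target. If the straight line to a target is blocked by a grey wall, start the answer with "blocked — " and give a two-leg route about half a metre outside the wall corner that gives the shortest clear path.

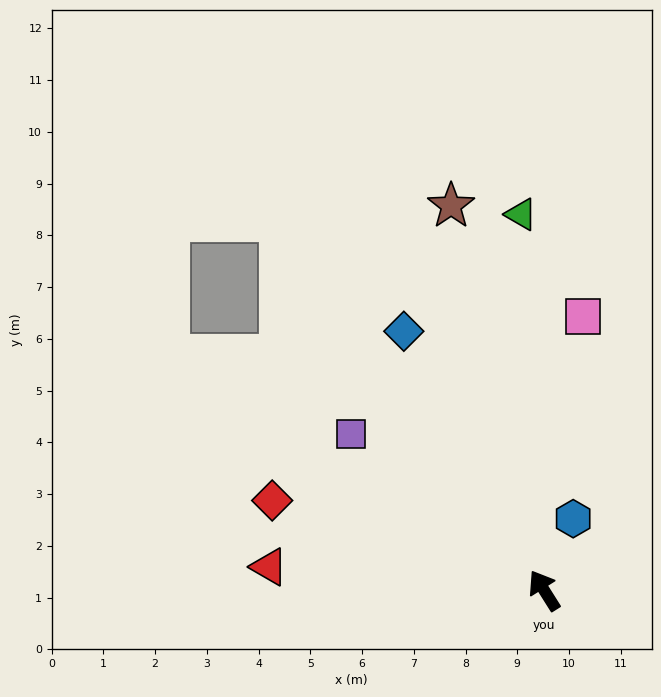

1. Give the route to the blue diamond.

turn right 4°, forward 5.7 m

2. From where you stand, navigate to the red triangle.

turn left 53°, forward 5.3 m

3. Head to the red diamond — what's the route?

turn left 40°, forward 5.5 m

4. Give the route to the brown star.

turn right 19°, forward 7.6 m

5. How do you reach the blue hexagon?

turn right 54°, forward 1.5 m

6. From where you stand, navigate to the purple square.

turn left 19°, forward 4.8 m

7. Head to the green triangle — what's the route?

turn right 29°, forward 7.3 m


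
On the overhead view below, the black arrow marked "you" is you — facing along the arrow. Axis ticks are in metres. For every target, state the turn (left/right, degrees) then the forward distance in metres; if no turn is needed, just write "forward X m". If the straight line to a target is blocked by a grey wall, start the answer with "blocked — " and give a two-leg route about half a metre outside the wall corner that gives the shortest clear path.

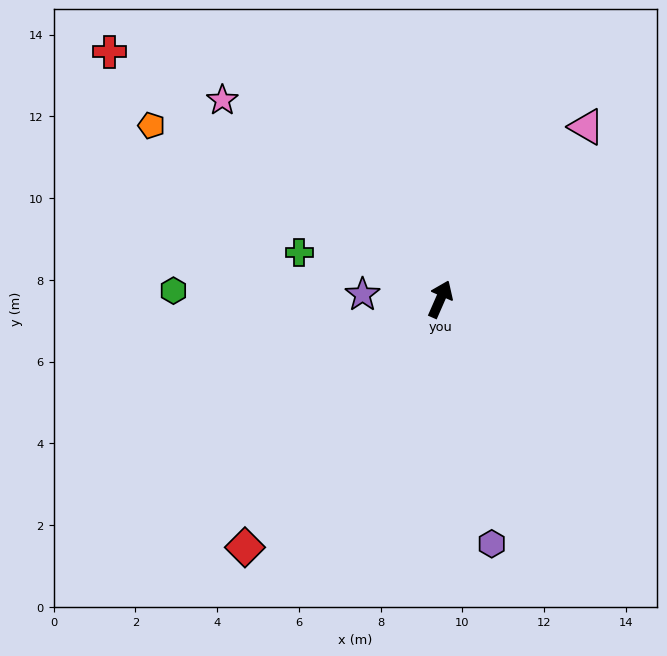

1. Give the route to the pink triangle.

turn right 17°, forward 5.5 m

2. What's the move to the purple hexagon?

turn right 144°, forward 6.1 m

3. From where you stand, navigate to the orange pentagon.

turn left 83°, forward 8.2 m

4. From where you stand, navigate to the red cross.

turn left 77°, forward 10.1 m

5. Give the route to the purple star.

turn left 110°, forward 1.9 m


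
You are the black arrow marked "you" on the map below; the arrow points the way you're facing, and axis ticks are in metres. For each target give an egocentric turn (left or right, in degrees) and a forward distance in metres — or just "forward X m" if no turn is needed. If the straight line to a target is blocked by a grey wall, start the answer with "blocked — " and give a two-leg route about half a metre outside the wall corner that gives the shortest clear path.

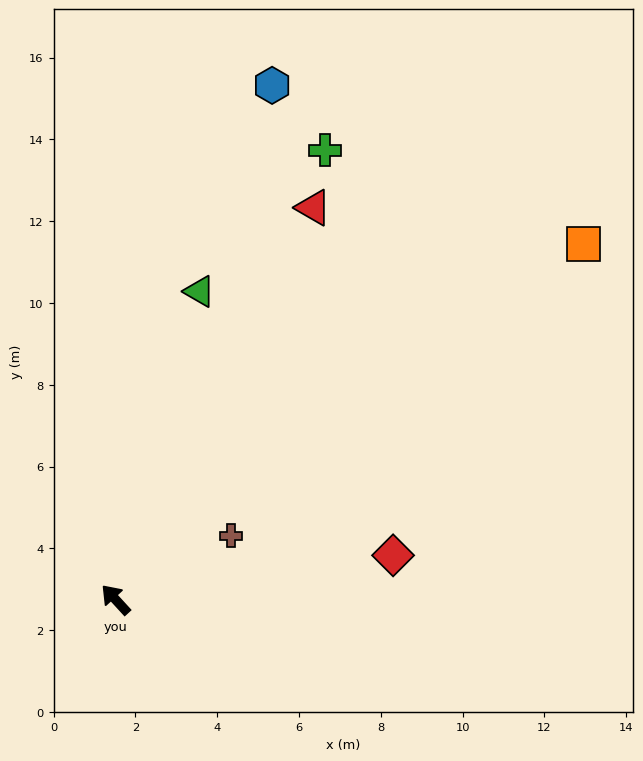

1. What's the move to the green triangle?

turn right 58°, forward 7.8 m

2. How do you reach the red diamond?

turn right 123°, forward 6.9 m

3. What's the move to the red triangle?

turn right 69°, forward 10.7 m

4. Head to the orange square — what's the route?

turn right 95°, forward 14.4 m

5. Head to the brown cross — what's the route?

turn right 104°, forward 3.2 m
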